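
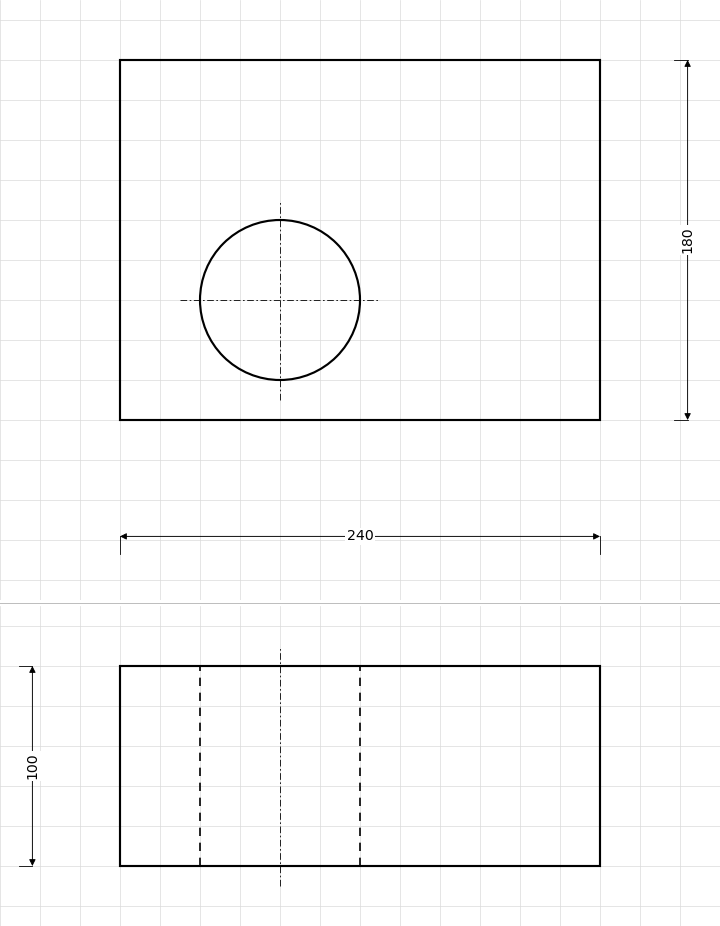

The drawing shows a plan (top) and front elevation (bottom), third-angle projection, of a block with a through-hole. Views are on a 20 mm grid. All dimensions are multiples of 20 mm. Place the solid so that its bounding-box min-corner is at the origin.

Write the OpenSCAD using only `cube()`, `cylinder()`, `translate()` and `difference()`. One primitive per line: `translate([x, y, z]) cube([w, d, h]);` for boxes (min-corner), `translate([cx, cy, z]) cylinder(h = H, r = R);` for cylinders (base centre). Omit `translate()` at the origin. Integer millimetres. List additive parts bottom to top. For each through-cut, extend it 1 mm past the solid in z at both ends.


difference() {
  cube([240, 180, 100]);
  translate([80, 60, -1]) cylinder(h = 102, r = 40);
}


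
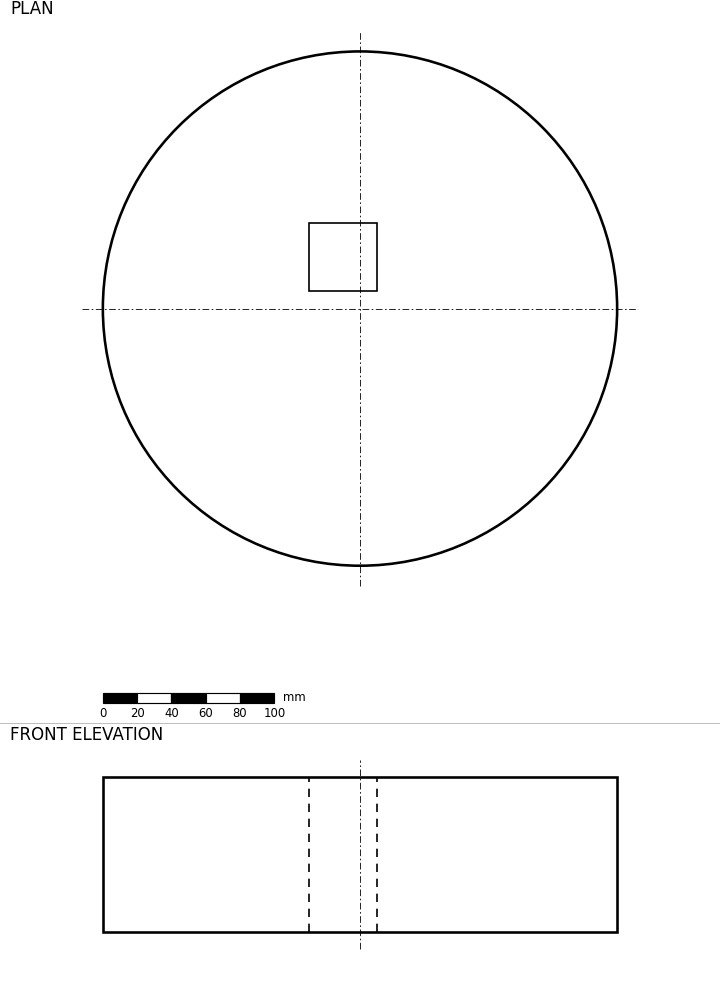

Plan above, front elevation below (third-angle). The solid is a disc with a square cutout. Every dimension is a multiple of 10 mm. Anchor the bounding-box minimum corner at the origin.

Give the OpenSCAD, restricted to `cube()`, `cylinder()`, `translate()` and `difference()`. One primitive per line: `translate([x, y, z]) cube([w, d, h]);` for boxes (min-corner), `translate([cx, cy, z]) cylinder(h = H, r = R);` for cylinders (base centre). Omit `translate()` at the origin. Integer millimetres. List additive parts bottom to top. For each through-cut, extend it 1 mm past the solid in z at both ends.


difference() {
  translate([150, 150, 0]) cylinder(h = 90, r = 150);
  translate([120, 160, -1]) cube([40, 40, 92]);
}


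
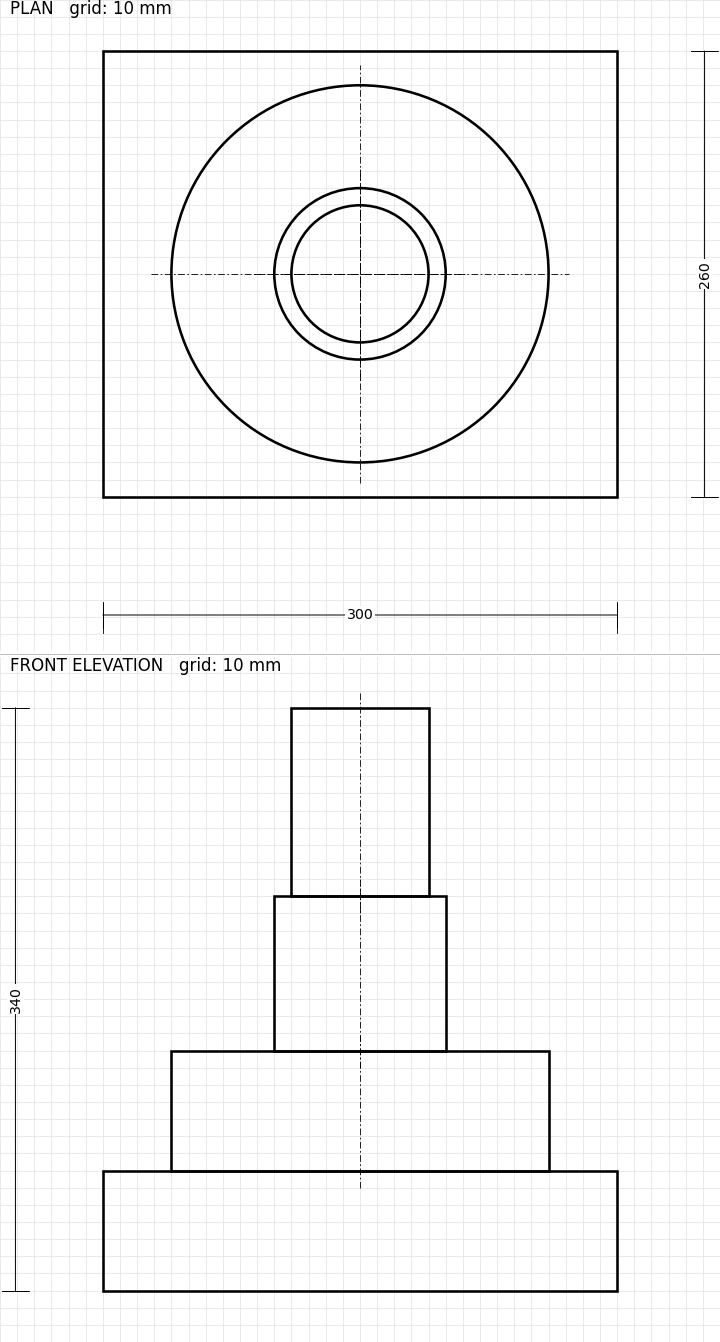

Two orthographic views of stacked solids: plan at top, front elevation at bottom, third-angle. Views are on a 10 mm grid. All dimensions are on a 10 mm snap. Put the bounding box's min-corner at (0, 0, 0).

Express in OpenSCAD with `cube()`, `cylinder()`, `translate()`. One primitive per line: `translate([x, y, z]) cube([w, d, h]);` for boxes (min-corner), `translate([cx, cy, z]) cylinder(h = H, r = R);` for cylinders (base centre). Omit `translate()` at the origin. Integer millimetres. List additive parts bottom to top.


cube([300, 260, 70]);
translate([150, 130, 70]) cylinder(h = 70, r = 110);
translate([150, 130, 140]) cylinder(h = 90, r = 50);
translate([150, 130, 230]) cylinder(h = 110, r = 40);


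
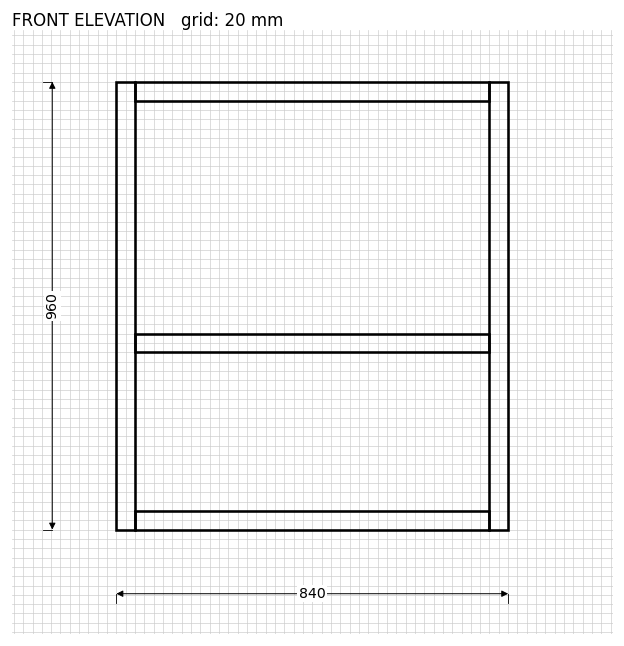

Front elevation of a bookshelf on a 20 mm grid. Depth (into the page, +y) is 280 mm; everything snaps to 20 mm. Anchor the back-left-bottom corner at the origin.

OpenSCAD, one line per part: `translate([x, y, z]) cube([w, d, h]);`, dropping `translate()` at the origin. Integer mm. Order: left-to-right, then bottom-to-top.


cube([40, 280, 960]);
translate([40, 0, 0]) cube([760, 280, 40]);
translate([40, 0, 380]) cube([760, 280, 40]);
translate([40, 0, 920]) cube([760, 280, 40]);
translate([800, 0, 0]) cube([40, 280, 960]);


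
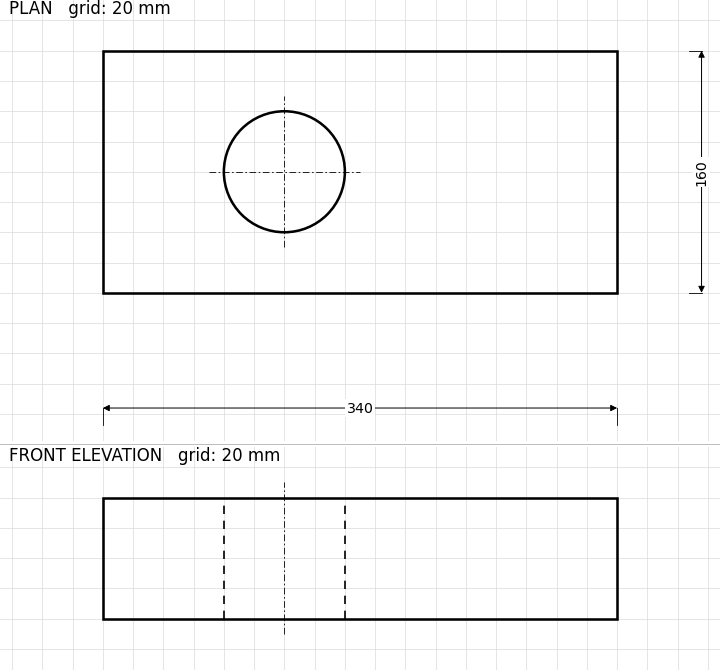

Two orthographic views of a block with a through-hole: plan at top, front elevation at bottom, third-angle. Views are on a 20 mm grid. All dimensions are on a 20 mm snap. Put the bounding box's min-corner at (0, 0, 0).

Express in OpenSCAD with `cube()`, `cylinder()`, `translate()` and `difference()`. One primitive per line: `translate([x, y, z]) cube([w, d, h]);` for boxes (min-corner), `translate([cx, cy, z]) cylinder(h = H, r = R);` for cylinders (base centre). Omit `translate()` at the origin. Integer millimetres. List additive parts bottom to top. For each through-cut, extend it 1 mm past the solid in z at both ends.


difference() {
  cube([340, 160, 80]);
  translate([120, 80, -1]) cylinder(h = 82, r = 40);
}


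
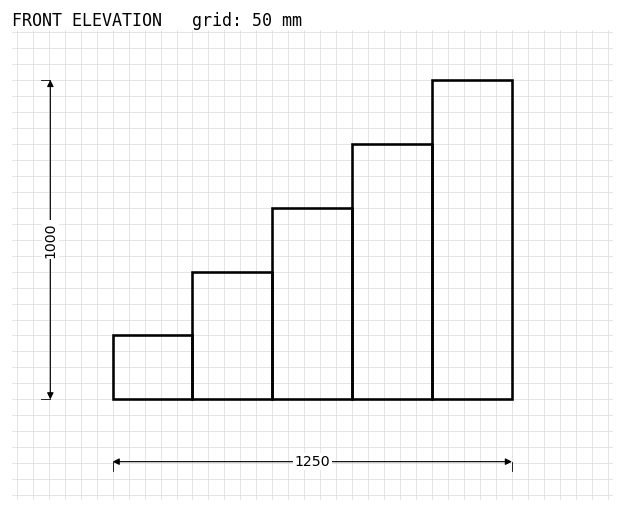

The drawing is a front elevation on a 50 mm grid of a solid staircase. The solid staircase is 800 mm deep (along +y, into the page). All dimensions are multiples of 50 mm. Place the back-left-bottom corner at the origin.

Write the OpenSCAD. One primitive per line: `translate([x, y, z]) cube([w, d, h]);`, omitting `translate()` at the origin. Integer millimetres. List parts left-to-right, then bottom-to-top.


cube([250, 800, 200]);
translate([250, 0, 0]) cube([250, 800, 400]);
translate([500, 0, 0]) cube([250, 800, 600]);
translate([750, 0, 0]) cube([250, 800, 800]);
translate([1000, 0, 0]) cube([250, 800, 1000]);


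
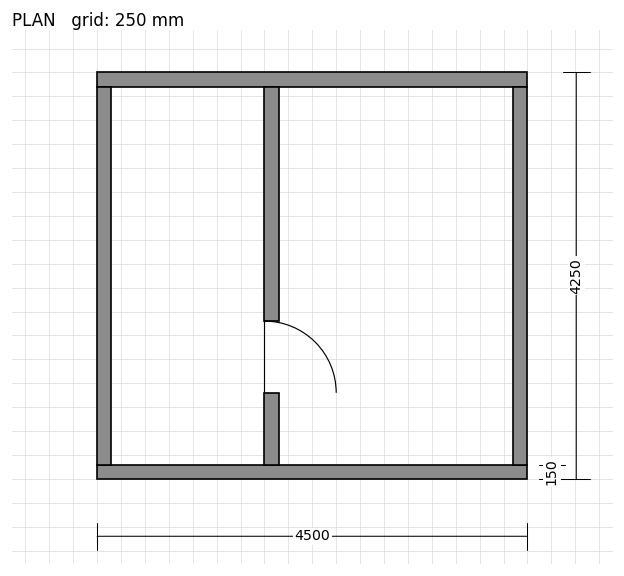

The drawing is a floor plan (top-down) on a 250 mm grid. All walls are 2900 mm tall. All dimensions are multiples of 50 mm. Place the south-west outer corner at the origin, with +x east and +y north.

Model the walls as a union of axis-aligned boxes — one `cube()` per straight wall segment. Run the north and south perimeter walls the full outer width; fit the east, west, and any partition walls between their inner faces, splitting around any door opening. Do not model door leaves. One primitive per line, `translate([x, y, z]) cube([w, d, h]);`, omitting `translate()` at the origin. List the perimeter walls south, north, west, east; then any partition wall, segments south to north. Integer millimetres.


cube([4500, 150, 2900]);
translate([0, 4100, 0]) cube([4500, 150, 2900]);
translate([0, 150, 0]) cube([150, 3950, 2900]);
translate([4350, 150, 0]) cube([150, 3950, 2900]);
translate([1750, 150, 0]) cube([150, 750, 2900]);
translate([1750, 1650, 0]) cube([150, 2450, 2900]);


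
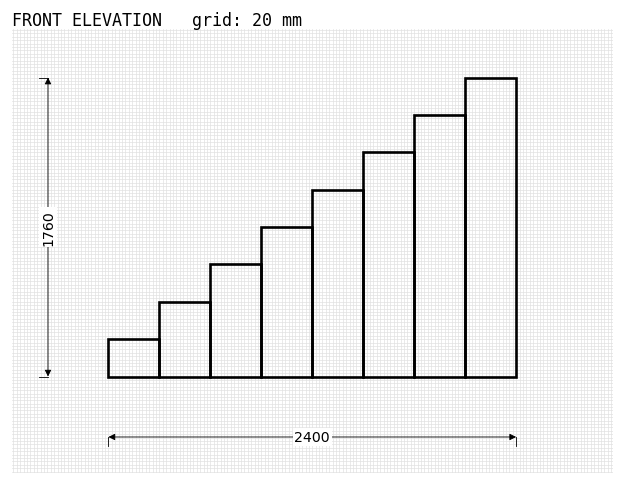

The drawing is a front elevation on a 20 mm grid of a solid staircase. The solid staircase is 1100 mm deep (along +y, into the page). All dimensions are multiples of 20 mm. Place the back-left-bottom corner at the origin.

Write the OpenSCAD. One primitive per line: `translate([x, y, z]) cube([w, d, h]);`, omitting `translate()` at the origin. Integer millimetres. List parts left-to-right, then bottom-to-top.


cube([300, 1100, 220]);
translate([300, 0, 0]) cube([300, 1100, 440]);
translate([600, 0, 0]) cube([300, 1100, 660]);
translate([900, 0, 0]) cube([300, 1100, 880]);
translate([1200, 0, 0]) cube([300, 1100, 1100]);
translate([1500, 0, 0]) cube([300, 1100, 1320]);
translate([1800, 0, 0]) cube([300, 1100, 1540]);
translate([2100, 0, 0]) cube([300, 1100, 1760]);


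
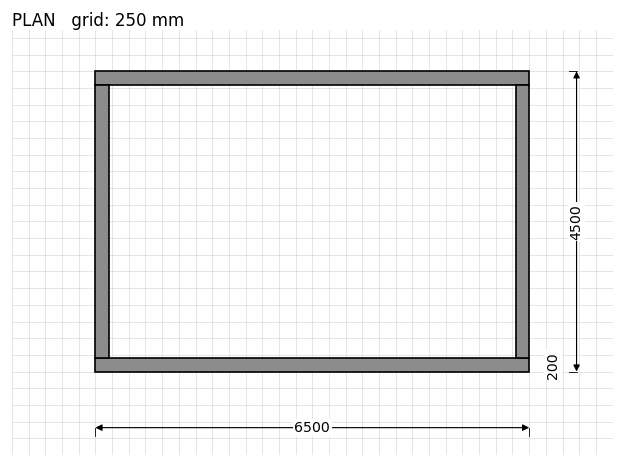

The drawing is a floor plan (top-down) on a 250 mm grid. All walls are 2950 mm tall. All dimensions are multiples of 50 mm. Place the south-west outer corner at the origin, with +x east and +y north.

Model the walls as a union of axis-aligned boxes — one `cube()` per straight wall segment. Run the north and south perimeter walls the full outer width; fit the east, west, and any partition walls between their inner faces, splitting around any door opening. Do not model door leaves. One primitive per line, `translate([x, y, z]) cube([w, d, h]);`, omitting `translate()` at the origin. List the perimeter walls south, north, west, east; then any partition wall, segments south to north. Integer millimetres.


cube([6500, 200, 2950]);
translate([0, 4300, 0]) cube([6500, 200, 2950]);
translate([0, 200, 0]) cube([200, 4100, 2950]);
translate([6300, 200, 0]) cube([200, 4100, 2950]);


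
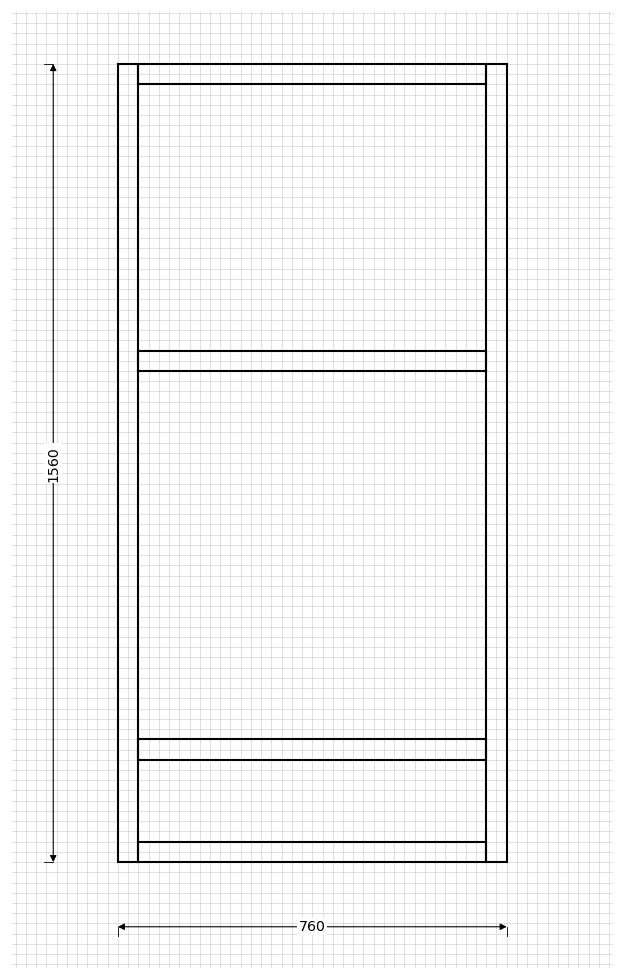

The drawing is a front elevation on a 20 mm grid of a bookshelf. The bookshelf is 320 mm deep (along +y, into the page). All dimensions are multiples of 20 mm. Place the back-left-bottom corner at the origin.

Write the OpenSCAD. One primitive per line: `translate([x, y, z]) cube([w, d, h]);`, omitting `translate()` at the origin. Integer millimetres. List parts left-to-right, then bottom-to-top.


cube([40, 320, 1560]);
translate([40, 0, 0]) cube([680, 320, 40]);
translate([40, 0, 200]) cube([680, 320, 40]);
translate([40, 0, 960]) cube([680, 320, 40]);
translate([40, 0, 1520]) cube([680, 320, 40]);
translate([720, 0, 0]) cube([40, 320, 1560]);


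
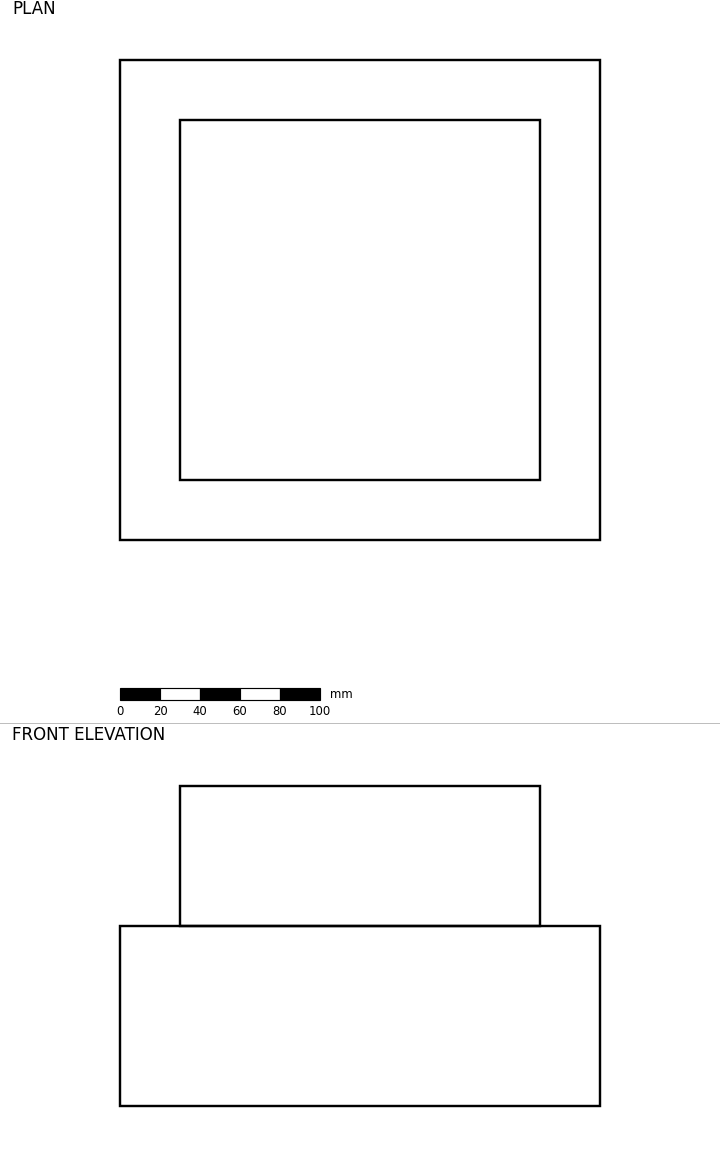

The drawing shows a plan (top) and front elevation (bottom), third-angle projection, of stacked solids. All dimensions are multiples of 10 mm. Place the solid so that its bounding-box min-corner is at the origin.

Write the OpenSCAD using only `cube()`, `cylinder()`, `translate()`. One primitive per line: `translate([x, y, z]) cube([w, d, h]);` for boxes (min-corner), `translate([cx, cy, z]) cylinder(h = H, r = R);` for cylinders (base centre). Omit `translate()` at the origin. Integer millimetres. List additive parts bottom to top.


cube([240, 240, 90]);
translate([30, 30, 90]) cube([180, 180, 70]);


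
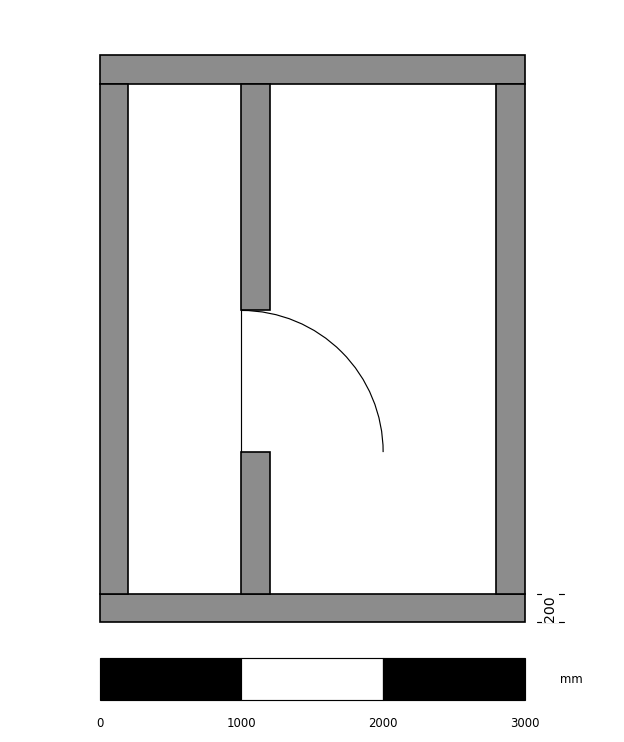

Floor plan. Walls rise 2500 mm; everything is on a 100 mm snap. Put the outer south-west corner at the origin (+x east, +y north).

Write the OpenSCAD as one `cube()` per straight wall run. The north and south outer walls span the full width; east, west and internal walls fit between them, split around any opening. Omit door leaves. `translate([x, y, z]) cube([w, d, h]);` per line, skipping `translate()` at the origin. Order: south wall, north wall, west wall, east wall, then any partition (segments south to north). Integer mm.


cube([3000, 200, 2500]);
translate([0, 3800, 0]) cube([3000, 200, 2500]);
translate([0, 200, 0]) cube([200, 3600, 2500]);
translate([2800, 200, 0]) cube([200, 3600, 2500]);
translate([1000, 200, 0]) cube([200, 1000, 2500]);
translate([1000, 2200, 0]) cube([200, 1600, 2500]);


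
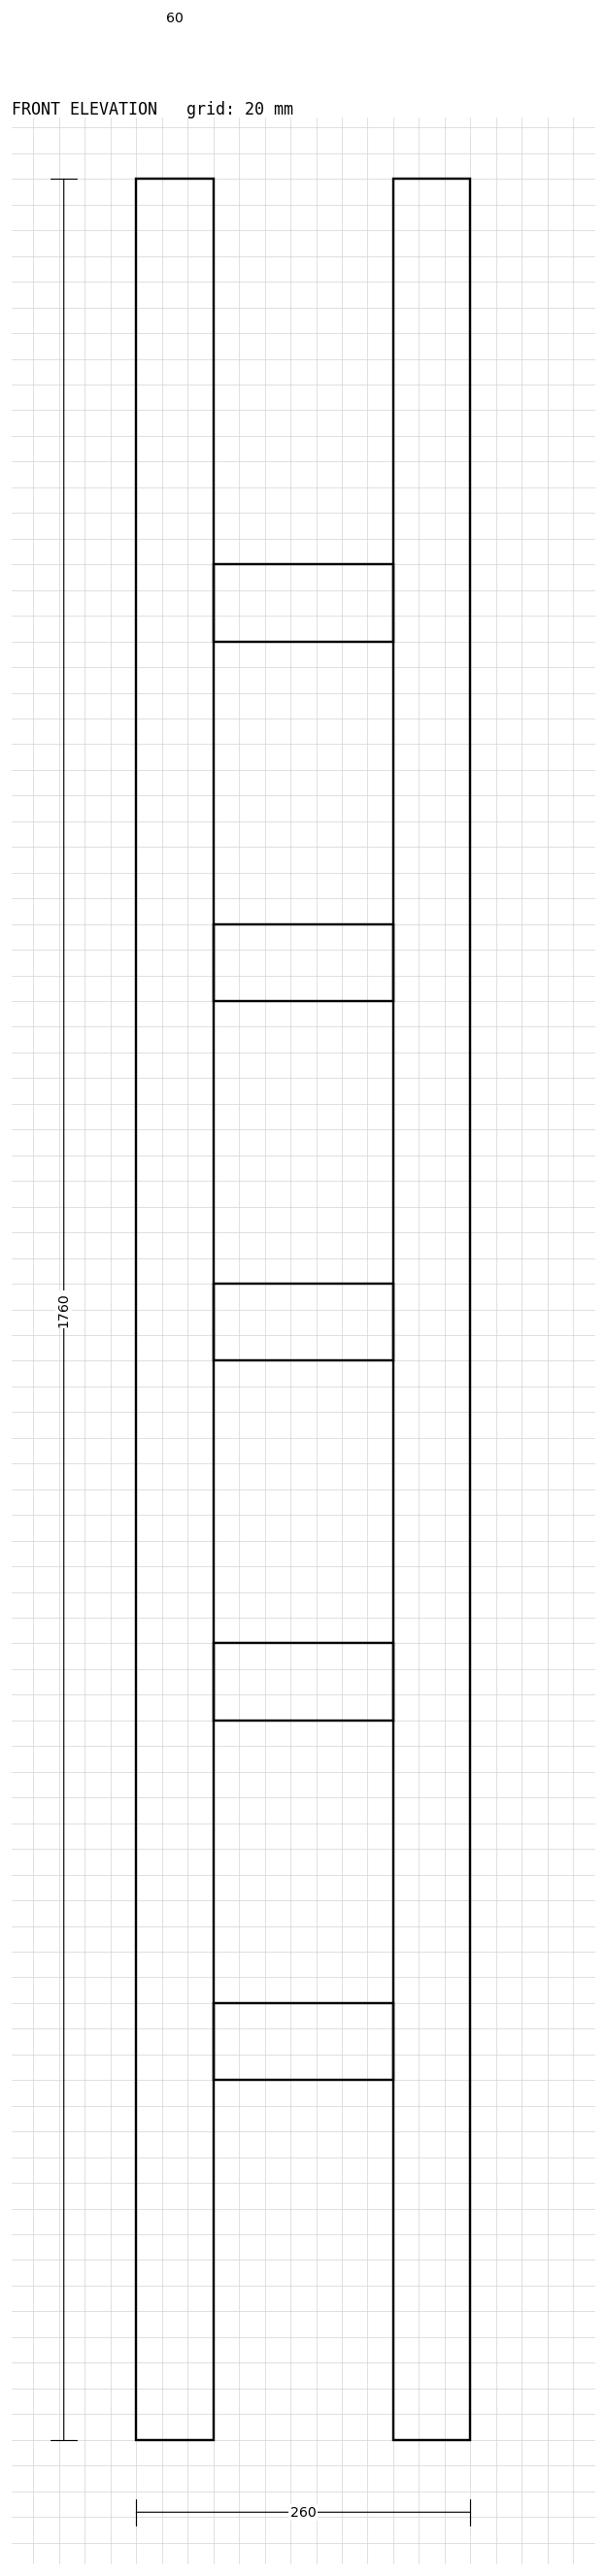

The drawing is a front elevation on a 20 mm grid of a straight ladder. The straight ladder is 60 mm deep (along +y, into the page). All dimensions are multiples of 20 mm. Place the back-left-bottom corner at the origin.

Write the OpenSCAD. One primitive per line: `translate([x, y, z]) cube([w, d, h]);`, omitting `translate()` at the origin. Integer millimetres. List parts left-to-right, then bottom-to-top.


cube([60, 60, 1760]);
translate([60, 0, 280]) cube([140, 60, 60]);
translate([60, 0, 560]) cube([140, 60, 60]);
translate([60, 0, 840]) cube([140, 60, 60]);
translate([60, 0, 1120]) cube([140, 60, 60]);
translate([60, 0, 1400]) cube([140, 60, 60]);
translate([200, 0, 0]) cube([60, 60, 1760]);


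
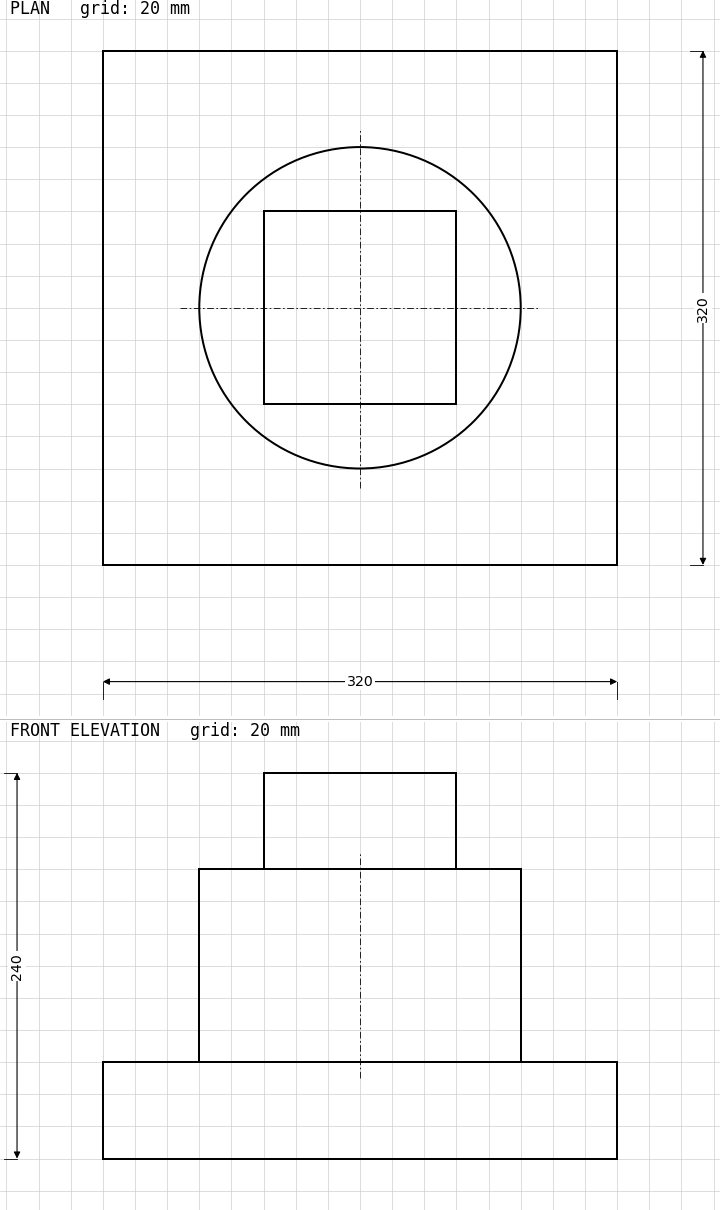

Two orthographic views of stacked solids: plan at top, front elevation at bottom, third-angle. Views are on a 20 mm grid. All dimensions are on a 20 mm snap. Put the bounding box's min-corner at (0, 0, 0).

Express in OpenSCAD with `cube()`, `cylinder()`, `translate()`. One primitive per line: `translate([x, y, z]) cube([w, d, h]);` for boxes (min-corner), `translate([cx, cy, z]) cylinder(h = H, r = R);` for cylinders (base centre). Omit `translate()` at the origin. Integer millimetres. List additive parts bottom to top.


cube([320, 320, 60]);
translate([160, 160, 60]) cylinder(h = 120, r = 100);
translate([100, 100, 180]) cube([120, 120, 60]);


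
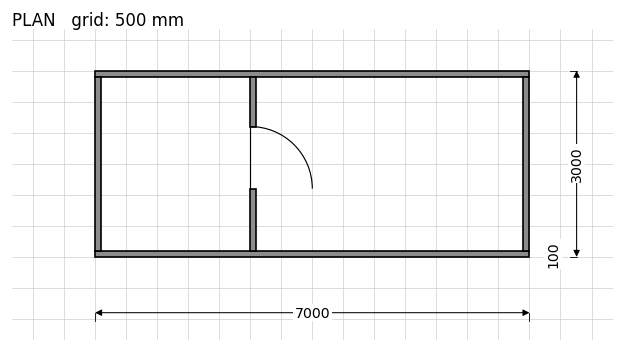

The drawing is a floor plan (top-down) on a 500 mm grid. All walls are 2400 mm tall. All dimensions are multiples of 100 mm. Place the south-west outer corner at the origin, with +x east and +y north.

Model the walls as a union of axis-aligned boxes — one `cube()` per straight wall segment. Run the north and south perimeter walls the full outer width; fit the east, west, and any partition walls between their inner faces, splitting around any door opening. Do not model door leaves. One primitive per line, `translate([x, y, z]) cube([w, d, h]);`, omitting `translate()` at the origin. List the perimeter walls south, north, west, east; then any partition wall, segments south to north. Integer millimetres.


cube([7000, 100, 2400]);
translate([0, 2900, 0]) cube([7000, 100, 2400]);
translate([0, 100, 0]) cube([100, 2800, 2400]);
translate([6900, 100, 0]) cube([100, 2800, 2400]);
translate([2500, 100, 0]) cube([100, 1000, 2400]);
translate([2500, 2100, 0]) cube([100, 800, 2400]);


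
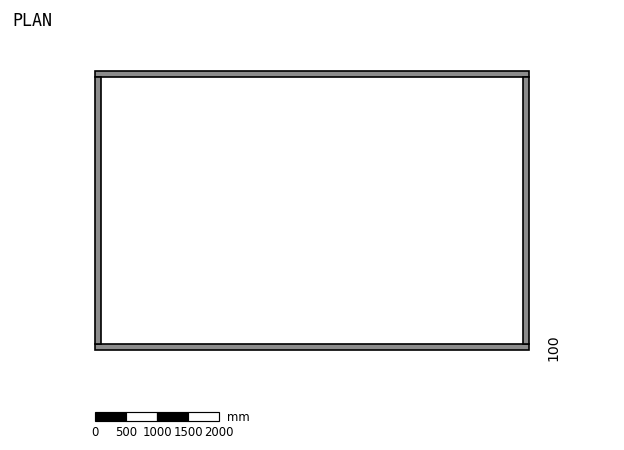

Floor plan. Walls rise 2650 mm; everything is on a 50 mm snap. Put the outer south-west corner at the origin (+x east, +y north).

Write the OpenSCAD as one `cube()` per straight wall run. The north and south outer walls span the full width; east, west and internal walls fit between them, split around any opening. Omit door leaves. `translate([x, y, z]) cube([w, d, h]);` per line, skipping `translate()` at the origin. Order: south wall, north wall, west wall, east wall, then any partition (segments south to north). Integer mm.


cube([7000, 100, 2650]);
translate([0, 4400, 0]) cube([7000, 100, 2650]);
translate([0, 100, 0]) cube([100, 4300, 2650]);
translate([6900, 100, 0]) cube([100, 4300, 2650]);


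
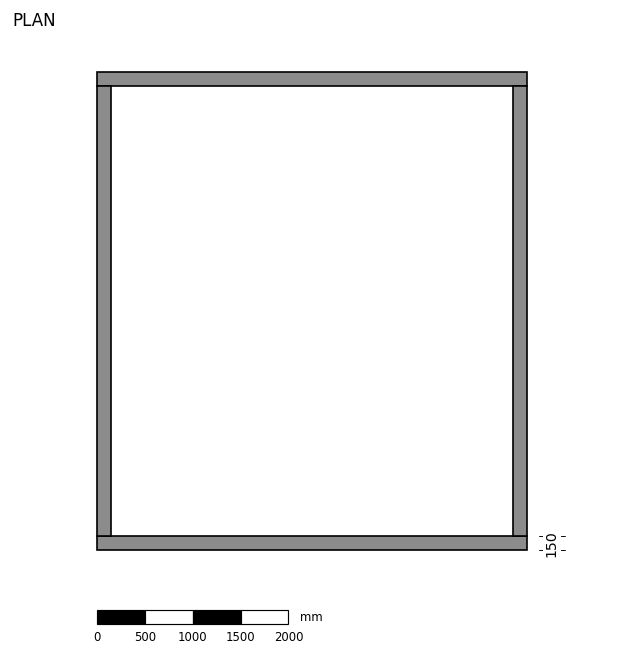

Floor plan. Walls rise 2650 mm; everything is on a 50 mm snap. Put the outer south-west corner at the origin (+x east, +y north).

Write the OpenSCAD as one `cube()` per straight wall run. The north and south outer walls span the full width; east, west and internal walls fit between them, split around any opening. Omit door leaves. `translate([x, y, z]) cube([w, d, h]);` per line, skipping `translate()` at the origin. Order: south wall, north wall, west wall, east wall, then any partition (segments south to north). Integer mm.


cube([4500, 150, 2650]);
translate([0, 4850, 0]) cube([4500, 150, 2650]);
translate([0, 150, 0]) cube([150, 4700, 2650]);
translate([4350, 150, 0]) cube([150, 4700, 2650]);


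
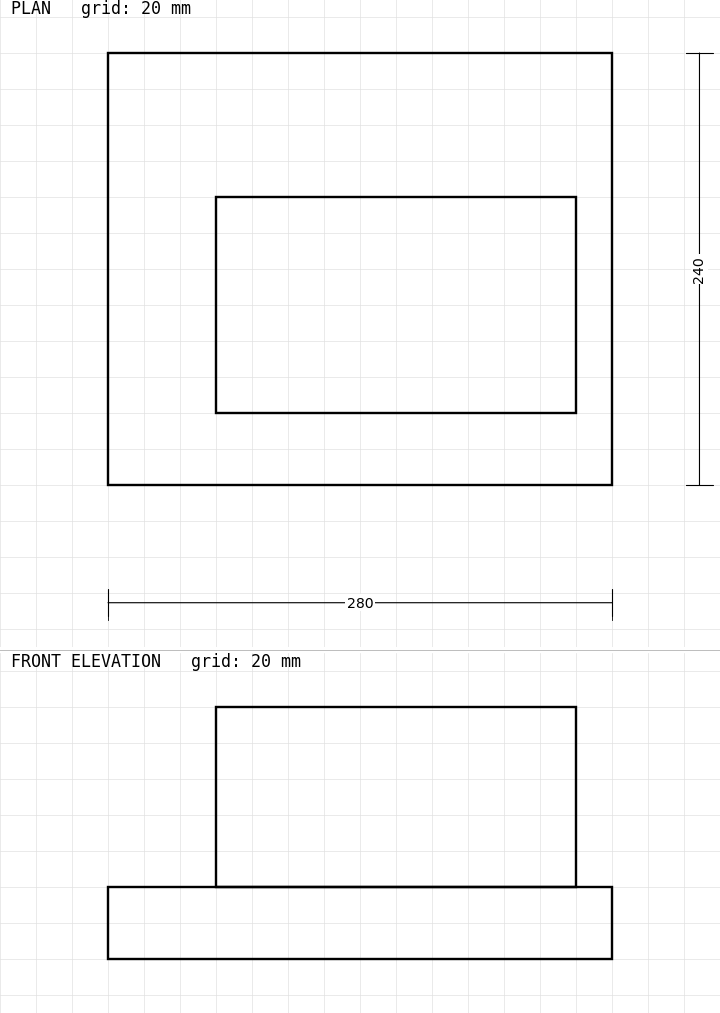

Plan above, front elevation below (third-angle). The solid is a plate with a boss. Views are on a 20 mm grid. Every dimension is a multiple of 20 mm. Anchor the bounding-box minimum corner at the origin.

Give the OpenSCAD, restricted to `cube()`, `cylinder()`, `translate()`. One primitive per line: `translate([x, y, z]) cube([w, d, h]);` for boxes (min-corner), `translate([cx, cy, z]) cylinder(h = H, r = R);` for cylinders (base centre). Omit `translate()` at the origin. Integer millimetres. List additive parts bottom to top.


cube([280, 240, 40]);
translate([60, 40, 40]) cube([200, 120, 100]);


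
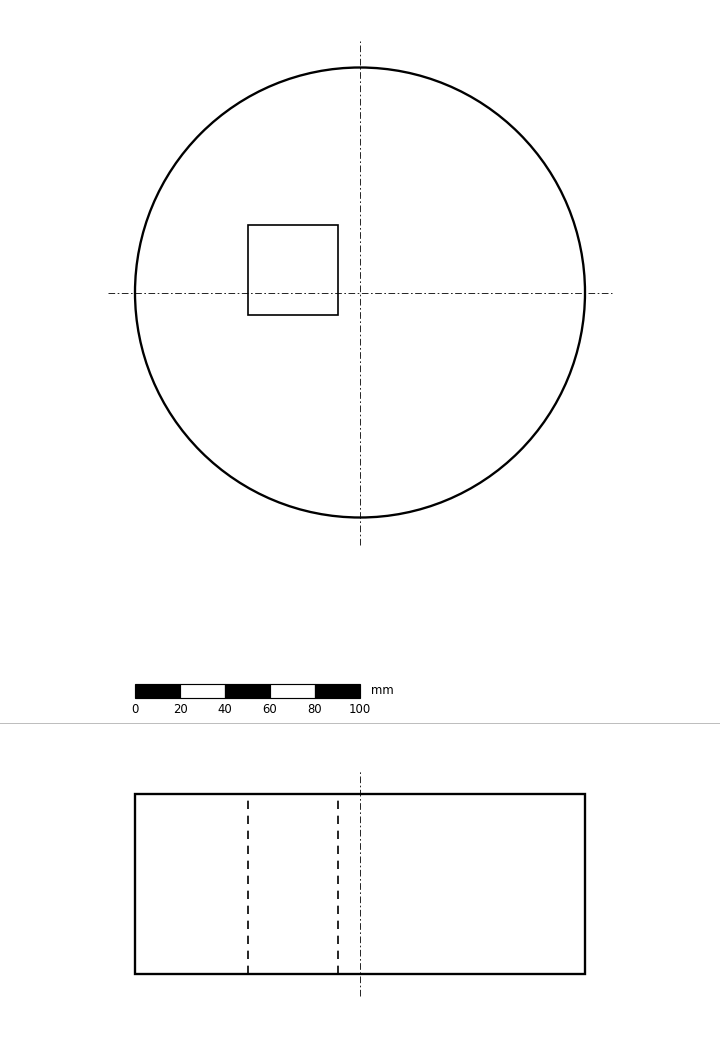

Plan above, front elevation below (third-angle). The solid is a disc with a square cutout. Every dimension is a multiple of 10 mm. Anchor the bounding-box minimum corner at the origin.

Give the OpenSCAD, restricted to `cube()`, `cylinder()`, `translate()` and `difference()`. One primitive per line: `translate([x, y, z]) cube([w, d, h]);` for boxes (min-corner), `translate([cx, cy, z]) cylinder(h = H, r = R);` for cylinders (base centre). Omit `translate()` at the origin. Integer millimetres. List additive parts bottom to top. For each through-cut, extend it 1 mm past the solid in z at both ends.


difference() {
  translate([100, 100, 0]) cylinder(h = 80, r = 100);
  translate([50, 90, -1]) cube([40, 40, 82]);
}


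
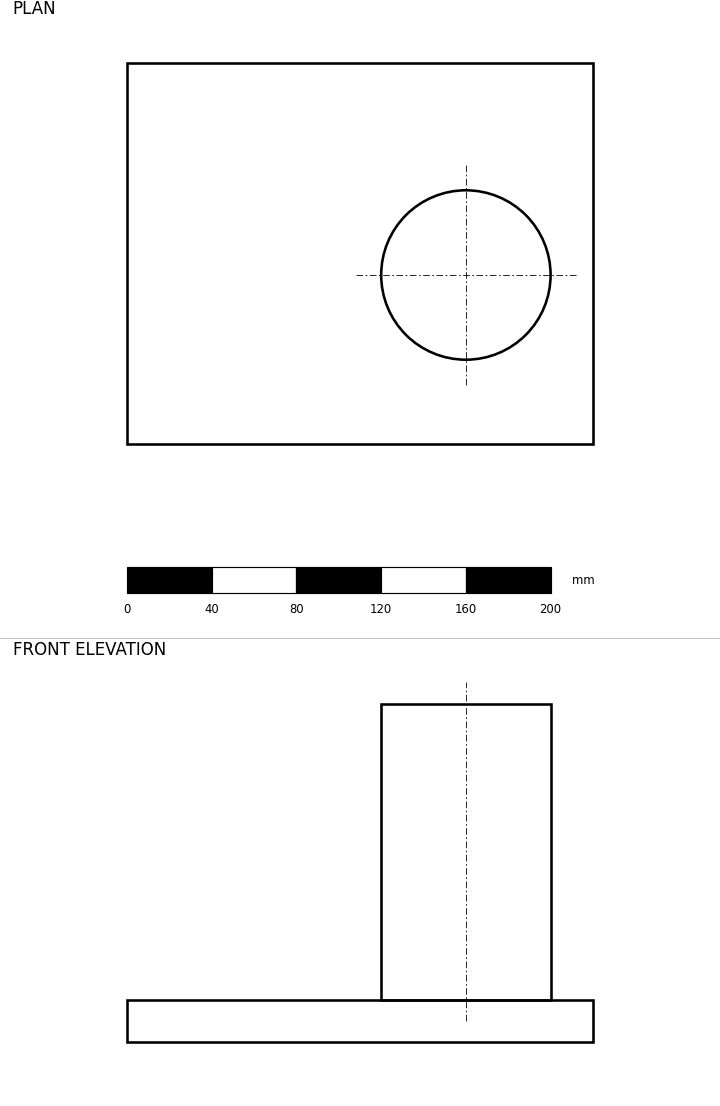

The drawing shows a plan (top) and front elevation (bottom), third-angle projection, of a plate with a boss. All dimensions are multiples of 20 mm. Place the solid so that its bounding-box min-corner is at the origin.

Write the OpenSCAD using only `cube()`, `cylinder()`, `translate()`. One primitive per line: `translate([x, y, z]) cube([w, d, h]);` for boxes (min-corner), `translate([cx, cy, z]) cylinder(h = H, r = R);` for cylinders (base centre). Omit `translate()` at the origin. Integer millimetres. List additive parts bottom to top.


cube([220, 180, 20]);
translate([160, 80, 20]) cylinder(h = 140, r = 40);


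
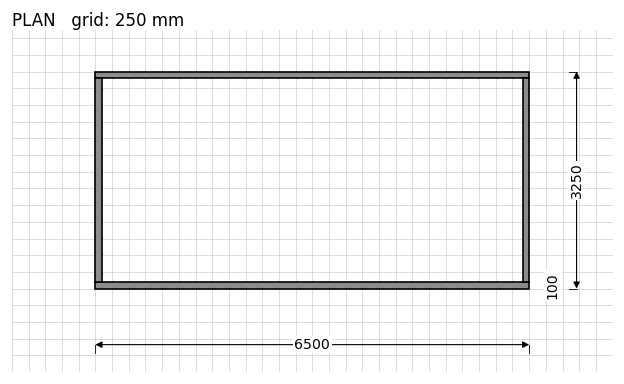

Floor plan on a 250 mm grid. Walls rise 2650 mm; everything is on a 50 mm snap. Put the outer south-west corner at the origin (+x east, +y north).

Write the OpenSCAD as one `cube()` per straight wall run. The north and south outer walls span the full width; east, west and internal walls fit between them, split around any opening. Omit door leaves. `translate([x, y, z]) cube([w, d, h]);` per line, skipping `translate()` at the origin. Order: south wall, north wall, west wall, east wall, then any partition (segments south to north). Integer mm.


cube([6500, 100, 2650]);
translate([0, 3150, 0]) cube([6500, 100, 2650]);
translate([0, 100, 0]) cube([100, 3050, 2650]);
translate([6400, 100, 0]) cube([100, 3050, 2650]);


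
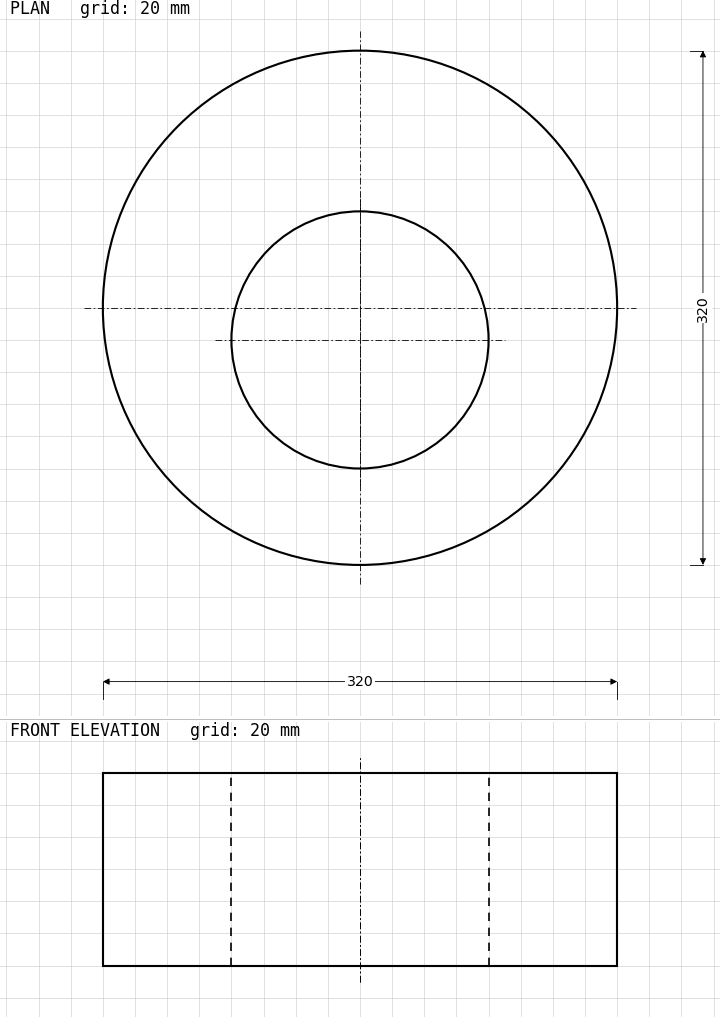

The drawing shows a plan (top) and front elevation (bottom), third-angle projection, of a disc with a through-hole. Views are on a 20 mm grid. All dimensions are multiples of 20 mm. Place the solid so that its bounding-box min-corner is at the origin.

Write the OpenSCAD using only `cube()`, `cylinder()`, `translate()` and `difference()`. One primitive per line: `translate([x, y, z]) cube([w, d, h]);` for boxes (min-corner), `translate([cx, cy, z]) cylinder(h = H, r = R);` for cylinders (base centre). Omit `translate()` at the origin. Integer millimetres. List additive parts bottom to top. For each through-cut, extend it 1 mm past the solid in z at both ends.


difference() {
  translate([160, 160, 0]) cylinder(h = 120, r = 160);
  translate([160, 140, -1]) cylinder(h = 122, r = 80);
}


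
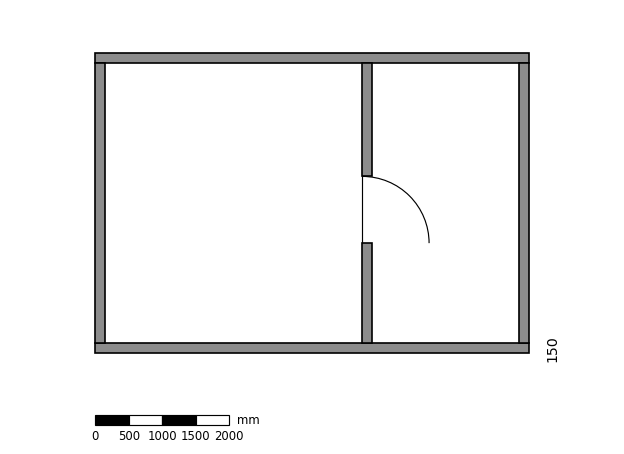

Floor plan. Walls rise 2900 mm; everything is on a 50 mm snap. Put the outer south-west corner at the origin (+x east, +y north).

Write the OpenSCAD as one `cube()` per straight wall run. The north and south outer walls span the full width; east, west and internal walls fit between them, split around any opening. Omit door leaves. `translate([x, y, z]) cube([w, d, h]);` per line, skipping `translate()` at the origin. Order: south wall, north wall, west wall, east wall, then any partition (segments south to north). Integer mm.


cube([6500, 150, 2900]);
translate([0, 4350, 0]) cube([6500, 150, 2900]);
translate([0, 150, 0]) cube([150, 4200, 2900]);
translate([6350, 150, 0]) cube([150, 4200, 2900]);
translate([4000, 150, 0]) cube([150, 1500, 2900]);
translate([4000, 2650, 0]) cube([150, 1700, 2900]);


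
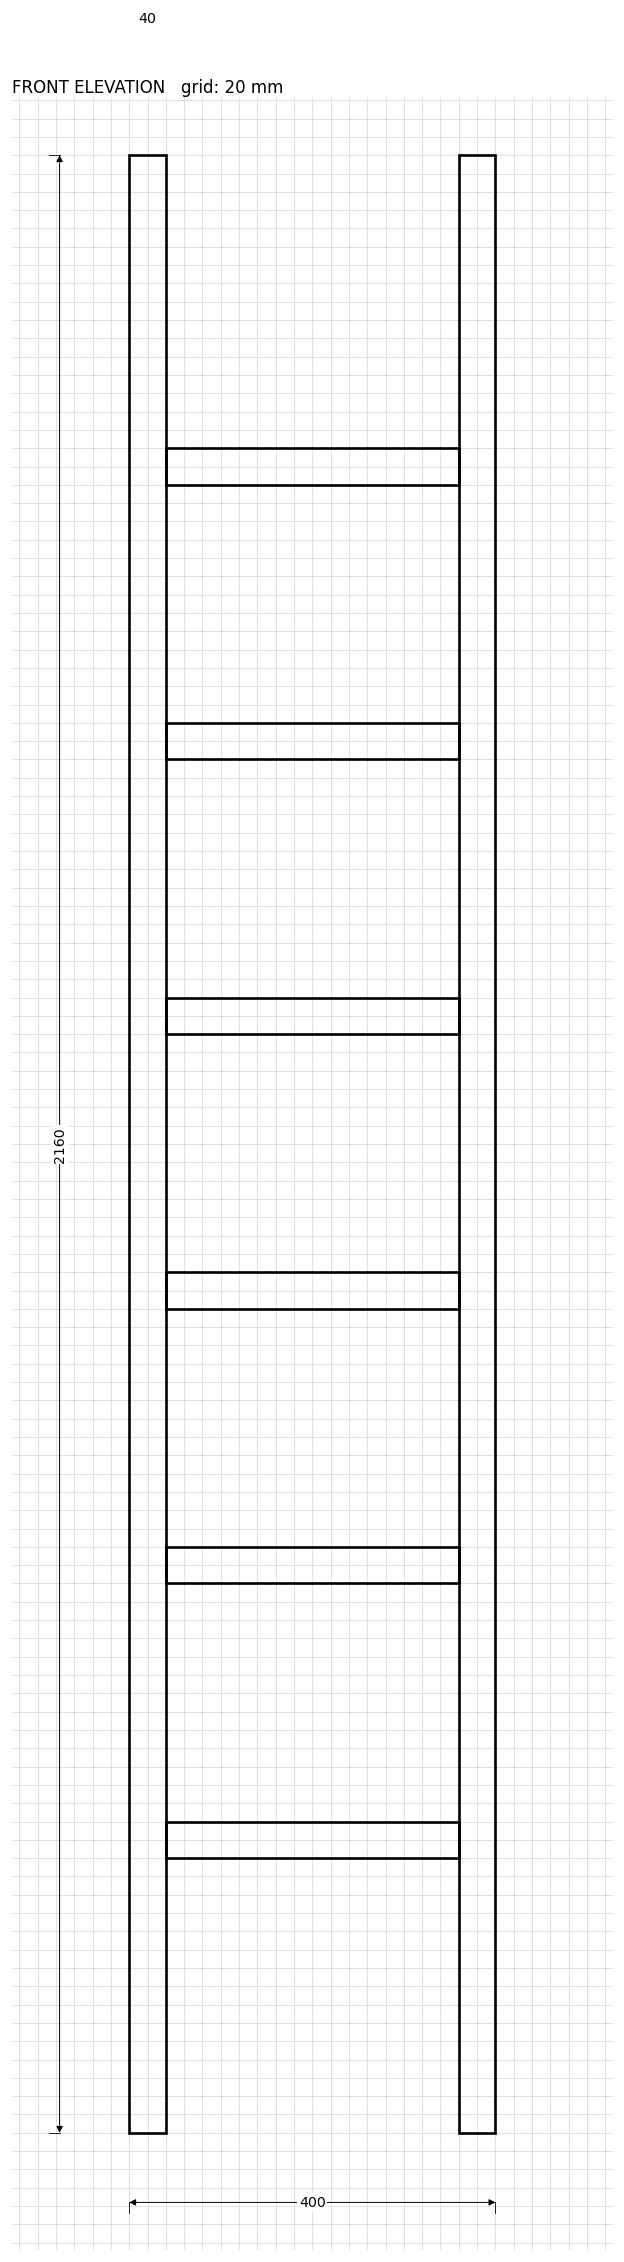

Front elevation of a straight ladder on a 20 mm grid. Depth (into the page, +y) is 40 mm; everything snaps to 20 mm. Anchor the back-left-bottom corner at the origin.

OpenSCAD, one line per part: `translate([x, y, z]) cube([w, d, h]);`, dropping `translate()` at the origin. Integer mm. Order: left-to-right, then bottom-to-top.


cube([40, 40, 2160]);
translate([40, 0, 300]) cube([320, 40, 40]);
translate([40, 0, 600]) cube([320, 40, 40]);
translate([40, 0, 900]) cube([320, 40, 40]);
translate([40, 0, 1200]) cube([320, 40, 40]);
translate([40, 0, 1500]) cube([320, 40, 40]);
translate([40, 0, 1800]) cube([320, 40, 40]);
translate([360, 0, 0]) cube([40, 40, 2160]);


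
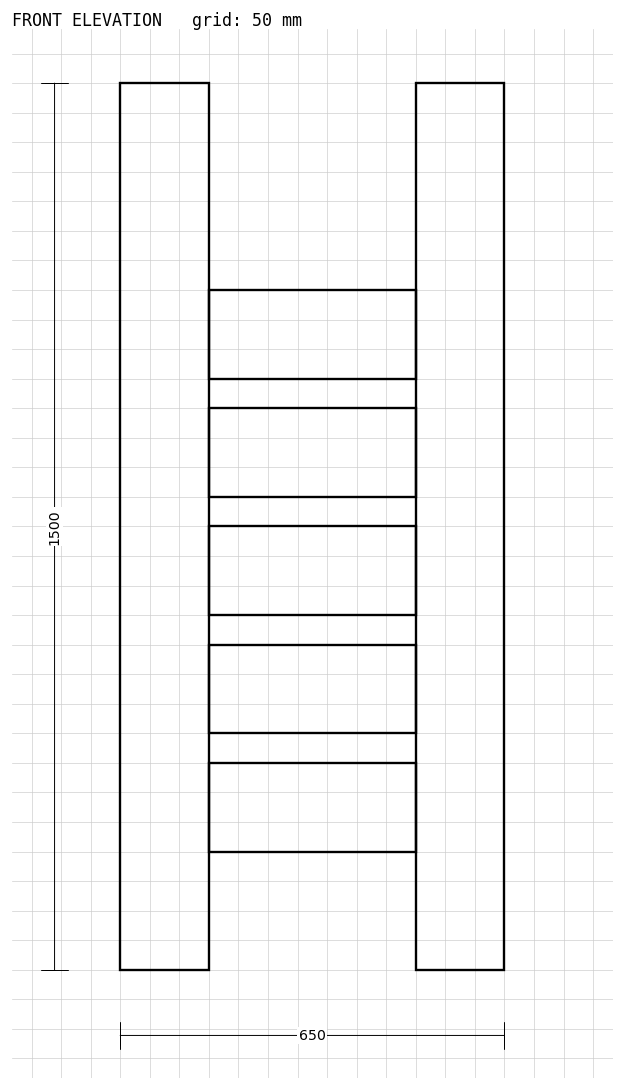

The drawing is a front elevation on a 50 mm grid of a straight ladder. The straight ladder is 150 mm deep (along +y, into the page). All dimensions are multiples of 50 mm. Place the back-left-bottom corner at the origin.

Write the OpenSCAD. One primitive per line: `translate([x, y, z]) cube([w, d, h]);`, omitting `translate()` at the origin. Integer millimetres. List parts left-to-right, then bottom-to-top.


cube([150, 150, 1500]);
translate([150, 0, 200]) cube([350, 150, 150]);
translate([150, 0, 400]) cube([350, 150, 150]);
translate([150, 0, 600]) cube([350, 150, 150]);
translate([150, 0, 800]) cube([350, 150, 150]);
translate([150, 0, 1000]) cube([350, 150, 150]);
translate([500, 0, 0]) cube([150, 150, 1500]);


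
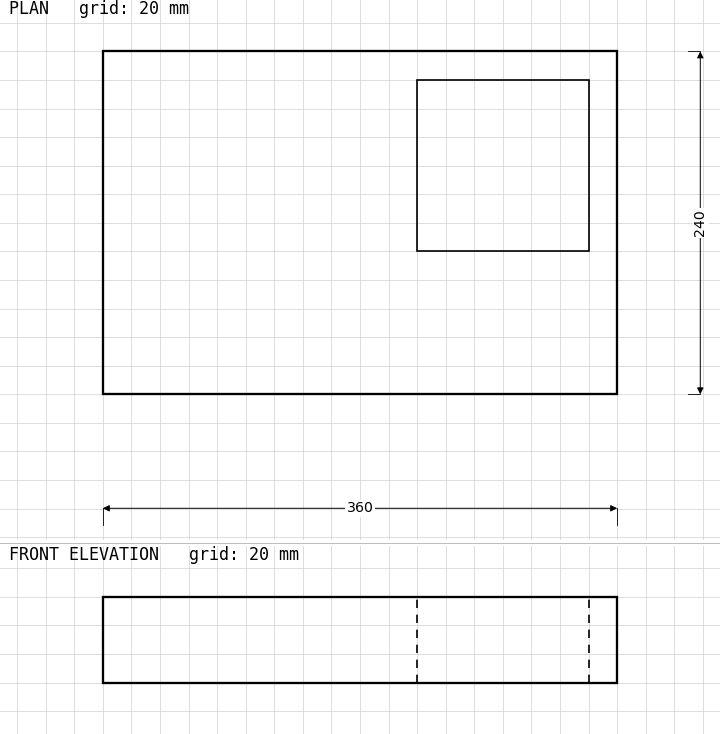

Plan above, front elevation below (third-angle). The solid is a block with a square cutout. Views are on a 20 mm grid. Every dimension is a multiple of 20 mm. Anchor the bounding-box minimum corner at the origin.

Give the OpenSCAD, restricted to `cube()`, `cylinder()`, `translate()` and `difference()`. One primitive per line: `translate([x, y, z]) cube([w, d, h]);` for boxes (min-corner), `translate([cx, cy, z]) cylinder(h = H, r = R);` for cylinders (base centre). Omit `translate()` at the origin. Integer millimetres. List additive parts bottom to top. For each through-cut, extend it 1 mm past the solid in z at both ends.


difference() {
  cube([360, 240, 60]);
  translate([220, 100, -1]) cube([120, 120, 62]);
}


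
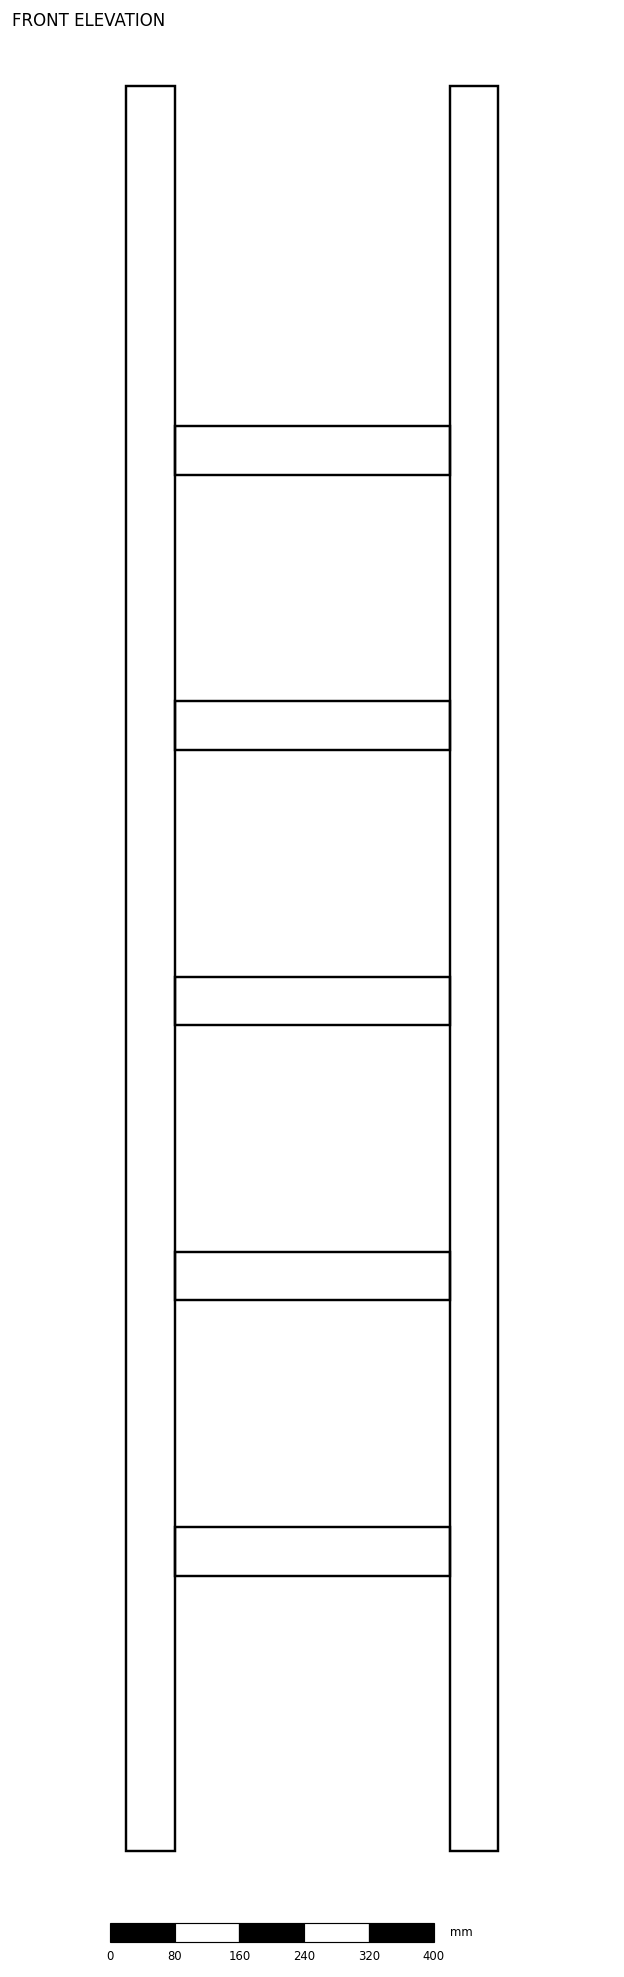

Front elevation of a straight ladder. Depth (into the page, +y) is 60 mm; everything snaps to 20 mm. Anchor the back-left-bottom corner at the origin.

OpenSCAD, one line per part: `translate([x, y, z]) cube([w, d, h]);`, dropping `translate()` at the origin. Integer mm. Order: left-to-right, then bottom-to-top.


cube([60, 60, 2180]);
translate([60, 0, 340]) cube([340, 60, 60]);
translate([60, 0, 680]) cube([340, 60, 60]);
translate([60, 0, 1020]) cube([340, 60, 60]);
translate([60, 0, 1360]) cube([340, 60, 60]);
translate([60, 0, 1700]) cube([340, 60, 60]);
translate([400, 0, 0]) cube([60, 60, 2180]);


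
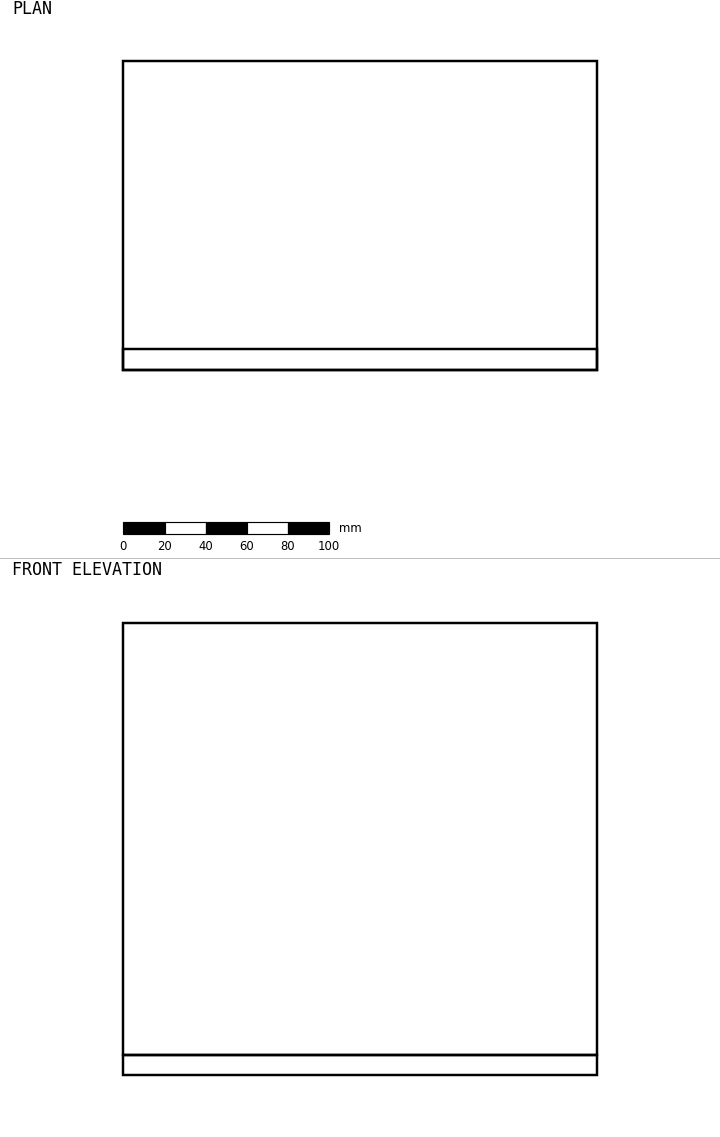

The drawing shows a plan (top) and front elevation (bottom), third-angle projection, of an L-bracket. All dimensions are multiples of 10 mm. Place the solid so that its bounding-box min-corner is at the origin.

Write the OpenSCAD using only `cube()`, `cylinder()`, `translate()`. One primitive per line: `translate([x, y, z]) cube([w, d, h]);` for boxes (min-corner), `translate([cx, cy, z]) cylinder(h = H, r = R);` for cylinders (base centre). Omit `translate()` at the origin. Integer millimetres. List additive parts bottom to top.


cube([230, 150, 10]);
translate([0, 0, 10]) cube([230, 10, 210]);


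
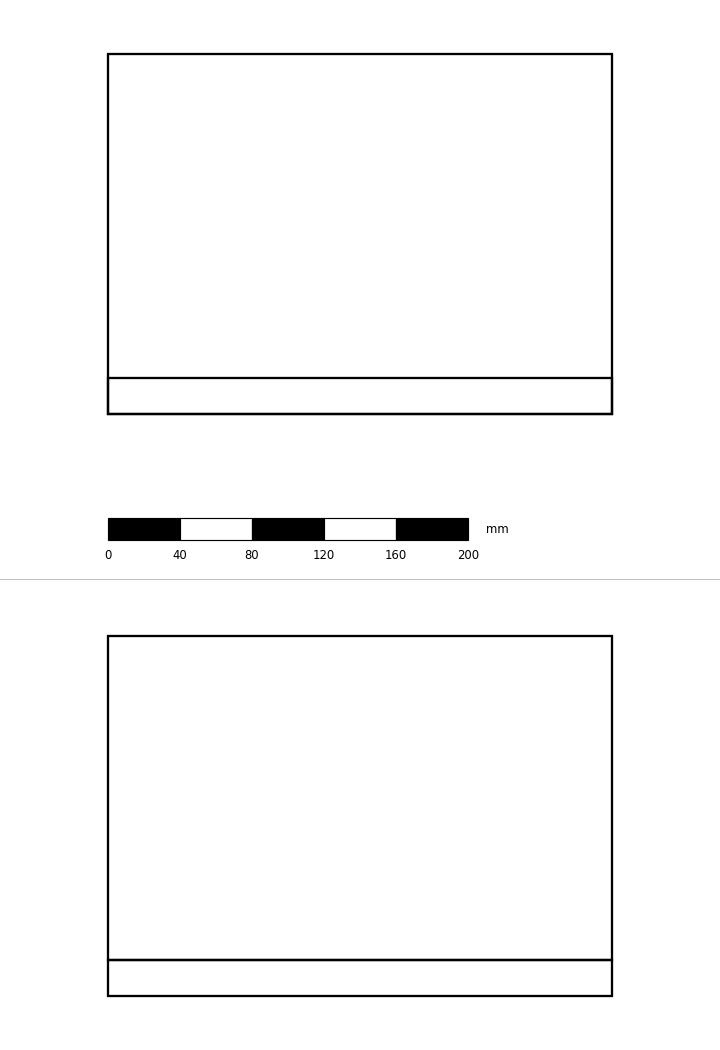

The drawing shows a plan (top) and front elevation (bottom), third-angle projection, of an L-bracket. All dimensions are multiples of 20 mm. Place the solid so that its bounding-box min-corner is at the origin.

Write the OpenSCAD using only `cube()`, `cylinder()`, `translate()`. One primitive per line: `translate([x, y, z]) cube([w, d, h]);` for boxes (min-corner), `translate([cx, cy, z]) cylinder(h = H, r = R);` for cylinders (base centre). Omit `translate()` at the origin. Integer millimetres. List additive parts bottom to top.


cube([280, 200, 20]);
translate([0, 0, 20]) cube([280, 20, 180]);


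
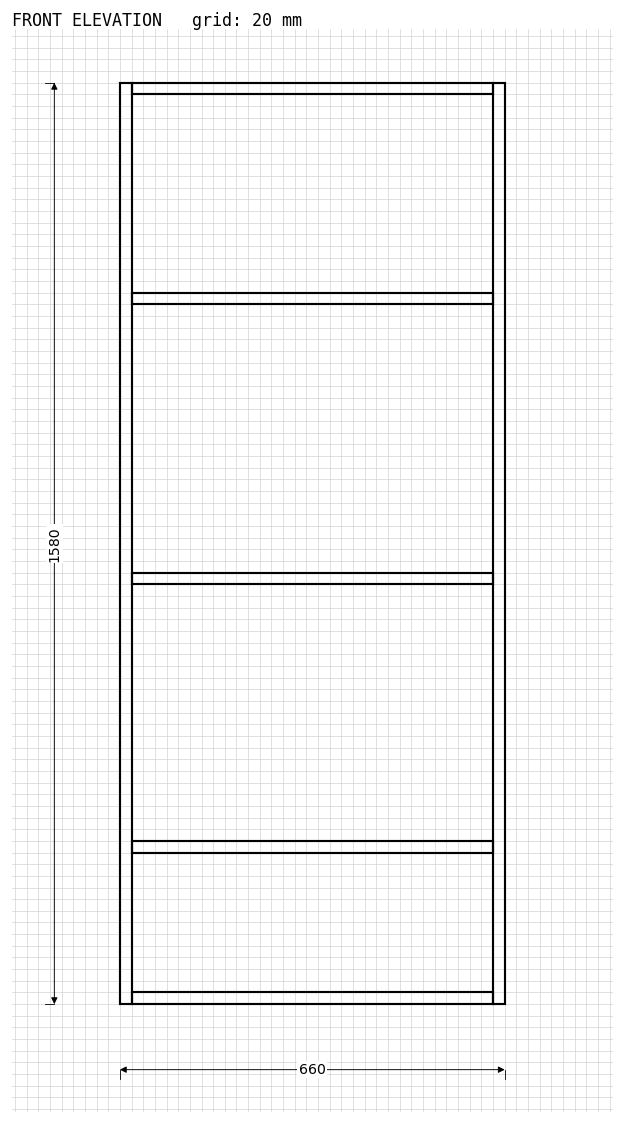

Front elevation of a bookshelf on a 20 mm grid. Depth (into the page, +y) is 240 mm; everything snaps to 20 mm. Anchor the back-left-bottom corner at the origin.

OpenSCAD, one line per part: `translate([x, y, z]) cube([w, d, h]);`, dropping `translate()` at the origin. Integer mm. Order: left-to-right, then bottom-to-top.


cube([20, 240, 1580]);
translate([20, 0, 0]) cube([620, 240, 20]);
translate([20, 0, 260]) cube([620, 240, 20]);
translate([20, 0, 720]) cube([620, 240, 20]);
translate([20, 0, 1200]) cube([620, 240, 20]);
translate([20, 0, 1560]) cube([620, 240, 20]);
translate([640, 0, 0]) cube([20, 240, 1580]);


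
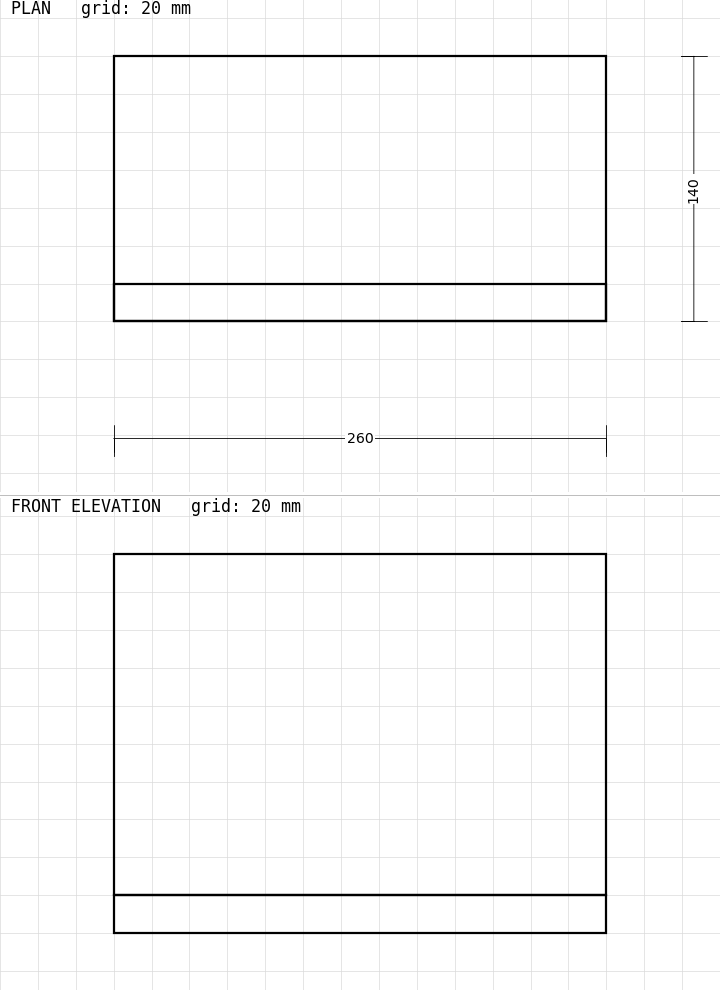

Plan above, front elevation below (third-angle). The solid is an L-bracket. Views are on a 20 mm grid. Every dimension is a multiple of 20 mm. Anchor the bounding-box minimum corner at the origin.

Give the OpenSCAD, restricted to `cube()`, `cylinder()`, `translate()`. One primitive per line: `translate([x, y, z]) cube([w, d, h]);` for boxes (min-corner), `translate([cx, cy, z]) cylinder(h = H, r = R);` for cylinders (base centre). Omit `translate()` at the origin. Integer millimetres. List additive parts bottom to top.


cube([260, 140, 20]);
translate([0, 0, 20]) cube([260, 20, 180]);


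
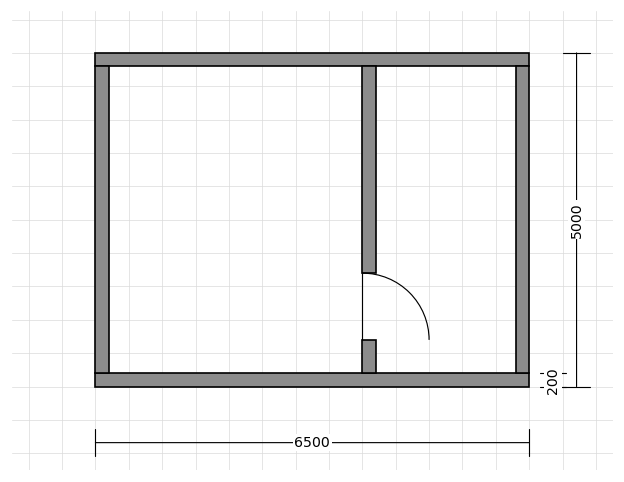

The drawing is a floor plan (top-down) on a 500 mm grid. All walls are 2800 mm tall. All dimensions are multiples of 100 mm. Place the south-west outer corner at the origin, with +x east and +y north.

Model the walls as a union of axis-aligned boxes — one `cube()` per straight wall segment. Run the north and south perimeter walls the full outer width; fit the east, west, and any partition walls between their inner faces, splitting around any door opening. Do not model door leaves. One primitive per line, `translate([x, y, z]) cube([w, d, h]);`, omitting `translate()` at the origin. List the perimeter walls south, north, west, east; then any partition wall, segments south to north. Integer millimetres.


cube([6500, 200, 2800]);
translate([0, 4800, 0]) cube([6500, 200, 2800]);
translate([0, 200, 0]) cube([200, 4600, 2800]);
translate([6300, 200, 0]) cube([200, 4600, 2800]);
translate([4000, 200, 0]) cube([200, 500, 2800]);
translate([4000, 1700, 0]) cube([200, 3100, 2800]);


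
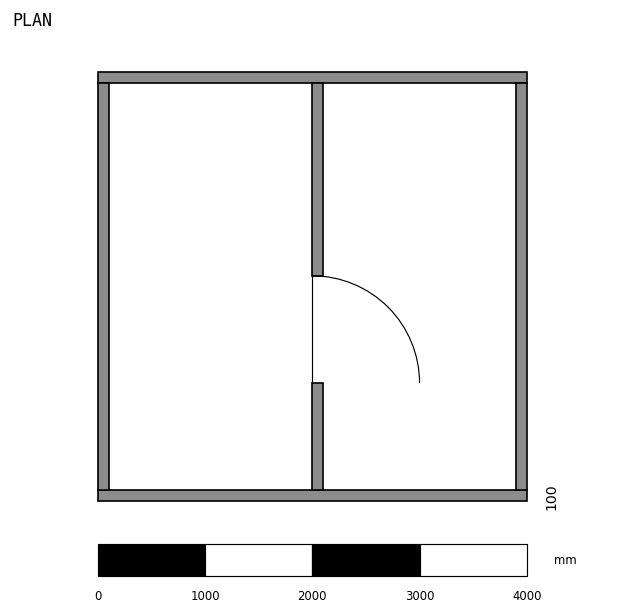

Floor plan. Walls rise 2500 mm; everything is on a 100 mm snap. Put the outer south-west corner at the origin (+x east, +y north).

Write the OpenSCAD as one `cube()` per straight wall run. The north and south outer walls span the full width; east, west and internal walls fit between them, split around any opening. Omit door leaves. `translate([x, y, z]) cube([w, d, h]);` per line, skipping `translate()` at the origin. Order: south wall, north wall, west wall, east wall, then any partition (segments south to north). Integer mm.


cube([4000, 100, 2500]);
translate([0, 3900, 0]) cube([4000, 100, 2500]);
translate([0, 100, 0]) cube([100, 3800, 2500]);
translate([3900, 100, 0]) cube([100, 3800, 2500]);
translate([2000, 100, 0]) cube([100, 1000, 2500]);
translate([2000, 2100, 0]) cube([100, 1800, 2500]);


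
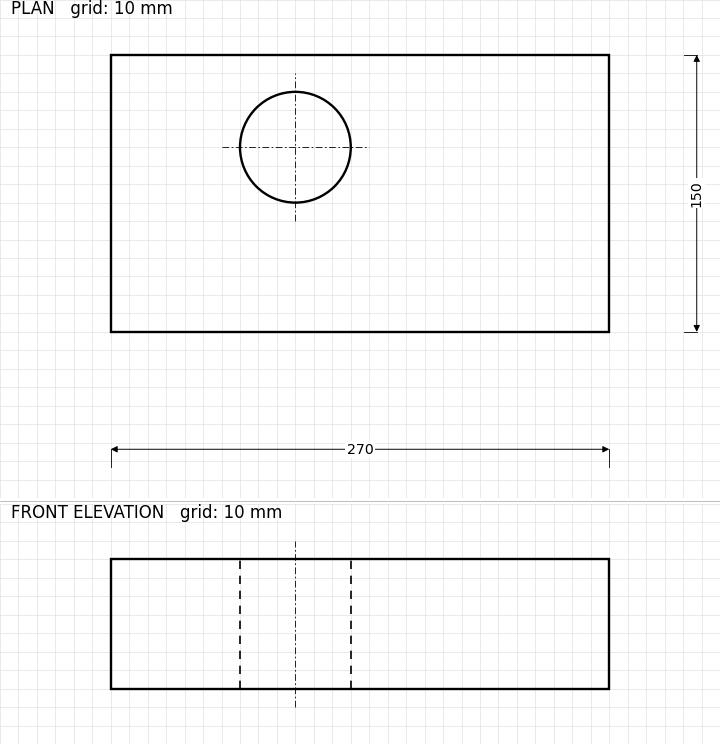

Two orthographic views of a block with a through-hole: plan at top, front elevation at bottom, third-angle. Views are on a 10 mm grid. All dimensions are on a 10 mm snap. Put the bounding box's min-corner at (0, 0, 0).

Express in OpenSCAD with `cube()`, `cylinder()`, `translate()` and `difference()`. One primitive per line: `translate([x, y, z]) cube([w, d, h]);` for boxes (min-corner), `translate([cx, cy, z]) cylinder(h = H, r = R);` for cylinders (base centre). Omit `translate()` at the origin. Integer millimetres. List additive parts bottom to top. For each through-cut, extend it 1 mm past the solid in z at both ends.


difference() {
  cube([270, 150, 70]);
  translate([100, 100, -1]) cylinder(h = 72, r = 30);
}


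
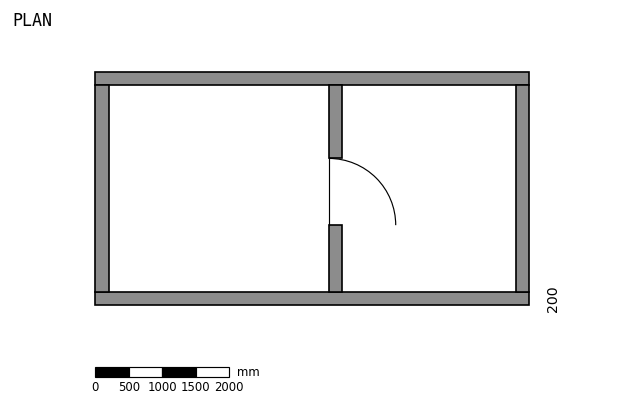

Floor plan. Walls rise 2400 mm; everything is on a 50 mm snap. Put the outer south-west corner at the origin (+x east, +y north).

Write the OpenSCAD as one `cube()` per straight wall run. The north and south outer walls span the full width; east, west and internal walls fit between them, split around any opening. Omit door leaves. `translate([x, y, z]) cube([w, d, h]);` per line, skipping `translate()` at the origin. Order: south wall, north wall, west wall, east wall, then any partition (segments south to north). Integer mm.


cube([6500, 200, 2400]);
translate([0, 3300, 0]) cube([6500, 200, 2400]);
translate([0, 200, 0]) cube([200, 3100, 2400]);
translate([6300, 200, 0]) cube([200, 3100, 2400]);
translate([3500, 200, 0]) cube([200, 1000, 2400]);
translate([3500, 2200, 0]) cube([200, 1100, 2400]);
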